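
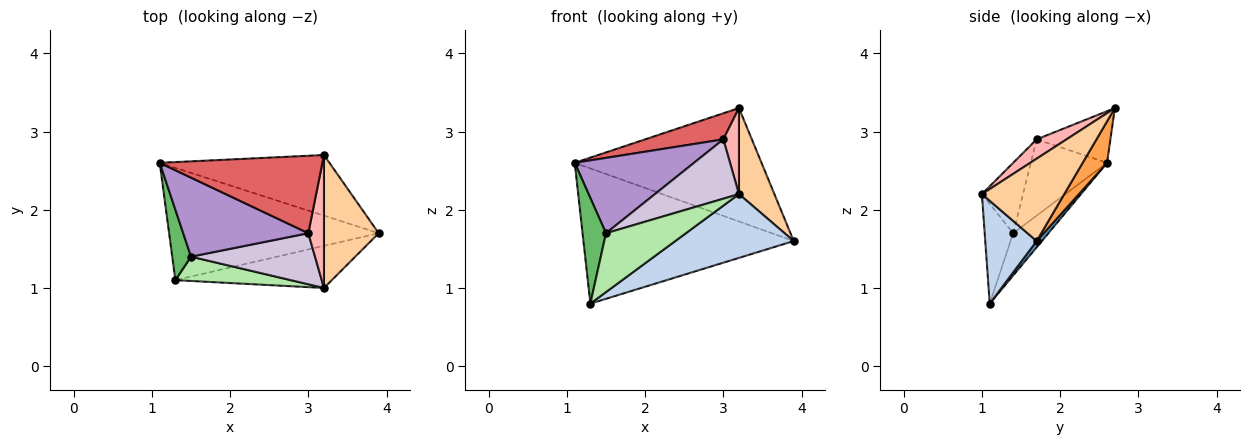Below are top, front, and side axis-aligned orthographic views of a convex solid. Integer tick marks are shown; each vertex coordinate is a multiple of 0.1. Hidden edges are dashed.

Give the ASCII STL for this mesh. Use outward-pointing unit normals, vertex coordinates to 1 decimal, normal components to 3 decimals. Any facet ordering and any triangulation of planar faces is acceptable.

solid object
 facet normal 0.019 0.769 -0.639
  outer loop
   vertex 1.3 1.1 0.8
   vertex 1.1 2.6 2.6
   vertex 3.9 1.7 1.6
  endloop
 endfacet
 facet normal 0.340 -0.785 -0.518
  outer loop
   vertex 3.2 1.0 2.2
   vertex 1.3 1.1 0.8
   vertex 3.9 1.7 1.6
  endloop
 endfacet
 facet normal 0.114 0.876 -0.468
  outer loop
   vertex 3.2 2.7 3.3
   vertex 3.9 1.7 1.6
   vertex 1.1 2.6 2.6
  endloop
 endfacet
 facet normal 0.784 -0.337 0.521
  outer loop
   vertex 3.2 2.7 3.3
   vertex 3.2 1.0 2.2
   vertex 3.9 1.7 1.6
  endloop
 endfacet
 facet normal -0.780 -0.520 0.347
  outer loop
   vertex 1.5 1.4 1.7
   vertex 1.1 2.6 2.6
   vertex 1.3 1.1 0.8
  endloop
 endfacet
 facet normal -0.313 -0.878 0.362
  outer loop
   vertex 1.5 1.4 1.7
   vertex 1.3 1.1 0.8
   vertex 3.2 1.0 2.2
  endloop
 endfacet
 facet normal -0.288 -0.305 0.908
  outer loop
   vertex 3.0 1.7 2.9
   vertex 3.2 2.7 3.3
   vertex 1.1 2.6 2.6
  endloop
 endfacet
 facet normal 0.720 -0.377 0.583
  outer loop
   vertex 3.0 1.7 2.9
   vertex 3.2 1.0 2.2
   vertex 3.2 2.7 3.3
  endloop
 endfacet
 facet normal -0.404 -0.631 0.662
  outer loop
   vertex 3.0 1.7 2.9
   vertex 1.1 2.6 2.6
   vertex 1.5 1.4 1.7
  endloop
 endfacet
 facet normal -0.347 -0.711 0.612
  outer loop
   vertex 3.0 1.7 2.9
   vertex 1.5 1.4 1.7
   vertex 3.2 1.0 2.2
  endloop
 endfacet
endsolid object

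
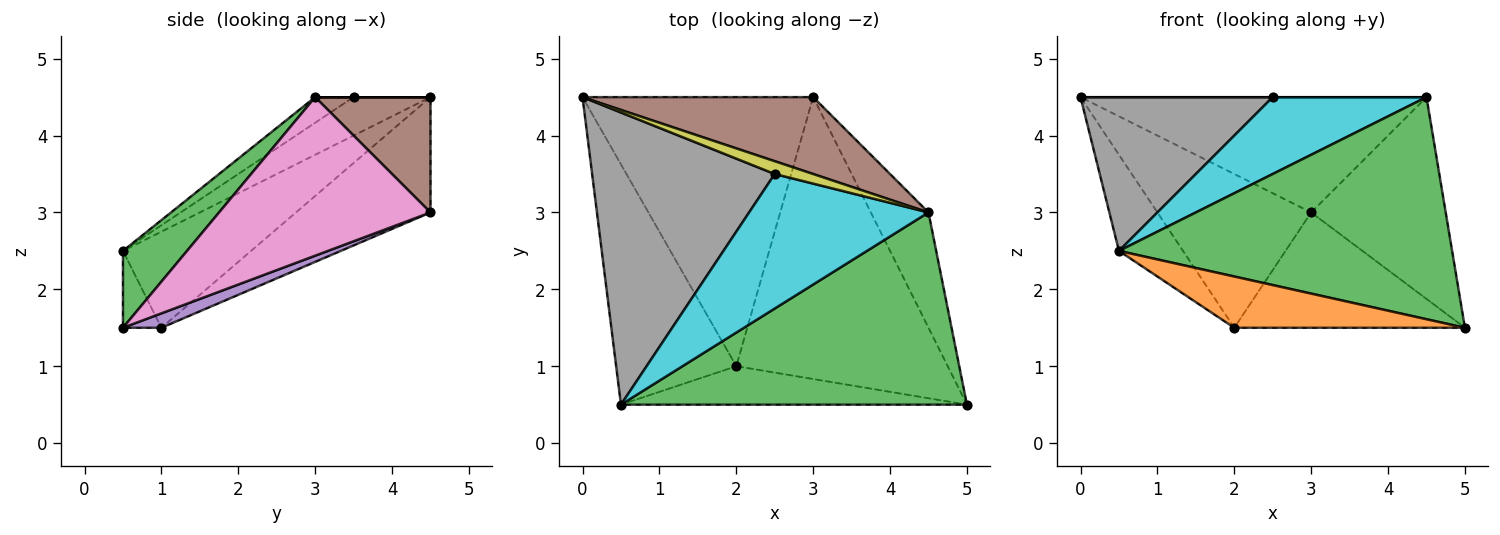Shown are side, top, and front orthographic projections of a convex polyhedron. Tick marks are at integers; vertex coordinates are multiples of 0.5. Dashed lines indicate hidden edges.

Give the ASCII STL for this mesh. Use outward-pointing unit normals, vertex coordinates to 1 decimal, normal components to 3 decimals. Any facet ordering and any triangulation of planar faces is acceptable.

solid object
 facet normal -0.596 0.298 -0.745
  outer loop
   vertex 2.0 1.0 1.5
   vertex 0.5 0.5 2.5
   vertex 0.0 4.5 4.5
  endloop
 endfacet
 facet normal -0.132 -0.793 -0.595
  outer loop
   vertex 2.0 1.0 1.5
   vertex 5.0 0.5 1.5
   vertex 0.5 0.5 2.5
  endloop
 endfacet
 facet normal 0.144 -0.748 0.648
  outer loop
   vertex 4.5 3.0 4.5
   vertex 0.5 0.5 2.5
   vertex 5.0 0.5 1.5
  endloop
 endfacet
 facet normal -0.398 0.455 -0.796
  outer loop
   vertex 3.0 4.5 3.0
   vertex 2.0 1.0 1.5
   vertex 0.0 4.5 4.5
  endloop
 endfacet
 facet normal 0.063 0.378 -0.924
  outer loop
   vertex 3.0 4.5 3.0
   vertex 5.0 0.5 1.5
   vertex 2.0 1.0 1.5
  endloop
 endfacet
 facet normal 0.267 0.802 0.535
  outer loop
   vertex 3.0 4.5 3.0
   vertex 0.0 4.5 4.5
   vertex 4.5 3.0 4.5
  endloop
 endfacet
 facet normal 0.807 0.513 -0.293
  outer loop
   vertex 3.0 4.5 3.0
   vertex 4.5 3.0 4.5
   vertex 5.0 0.5 1.5
  endloop
 endfacet
 facet normal -0.183 -0.458 0.870
  outer loop
   vertex 2.5 3.5 4.5
   vertex 0.0 4.5 4.5
   vertex 0.5 0.5 2.5
  endloop
 endfacet
 facet normal 0.000 0.000 1.000
  outer loop
   vertex 2.5 3.5 4.5
   vertex 4.5 3.0 4.5
   vertex 0.0 4.5 4.5
  endloop
 endfacet
 facet normal -0.123 -0.492 0.862
  outer loop
   vertex 2.5 3.5 4.5
   vertex 0.5 0.5 2.5
   vertex 4.5 3.0 4.5
  endloop
 endfacet
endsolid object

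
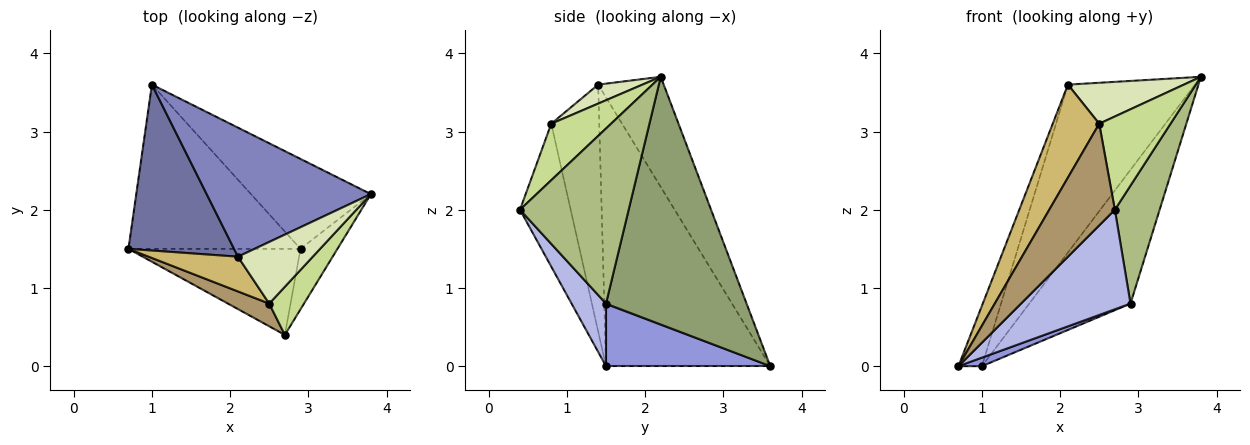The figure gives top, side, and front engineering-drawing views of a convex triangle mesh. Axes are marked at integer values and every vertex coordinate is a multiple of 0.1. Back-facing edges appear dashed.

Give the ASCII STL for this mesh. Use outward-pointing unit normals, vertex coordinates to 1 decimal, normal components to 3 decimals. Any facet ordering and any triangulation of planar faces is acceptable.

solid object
 facet normal -0.923 0.132 0.362
  outer loop
   vertex 2.1 1.4 3.6
   vertex 1.0 3.6 0.0
   vertex 0.7 1.5 0.0
  endloop
 endfacet
 facet normal -0.379 0.734 0.564
  outer loop
   vertex 2.1 1.4 3.6
   vertex 3.8 2.2 3.7
   vertex 1.0 3.6 0.0
  endloop
 endfacet
 facet normal 0.341 -0.049 -0.939
  outer loop
   vertex 2.9 1.5 0.8
   vertex 0.7 1.5 0.0
   vertex 1.0 3.6 0.0
  endloop
 endfacet
 facet normal 0.231 -0.736 -0.636
  outer loop
   vertex 2.9 1.5 0.8
   vertex 2.7 0.4 2.0
   vertex 0.7 1.5 0.0
  endloop
 endfacet
 facet normal 0.755 0.544 -0.366
  outer loop
   vertex 2.9 1.5 0.8
   vertex 1.0 3.6 0.0
   vertex 3.8 2.2 3.7
  endloop
 endfacet
 facet normal 0.908 -0.374 -0.191
  outer loop
   vertex 2.9 1.5 0.8
   vertex 3.8 2.2 3.7
   vertex 2.7 0.4 2.0
  endloop
 endfacet
 facet normal 0.598 -0.713 0.368
  outer loop
   vertex 2.5 0.8 3.1
   vertex 2.7 0.4 2.0
   vertex 3.8 2.2 3.7
  endloop
 endfacet
 facet normal 0.207 -0.541 0.815
  outer loop
   vertex 2.5 0.8 3.1
   vertex 3.8 2.2 3.7
   vertex 2.1 1.4 3.6
  endloop
 endfacet
 facet normal -0.602 -0.779 0.174
  outer loop
   vertex 2.5 0.8 3.1
   vertex 0.7 1.5 0.0
   vertex 2.7 0.4 2.0
  endloop
 endfacet
 facet normal -0.695 -0.673 0.252
  outer loop
   vertex 2.5 0.8 3.1
   vertex 2.1 1.4 3.6
   vertex 0.7 1.5 0.0
  endloop
 endfacet
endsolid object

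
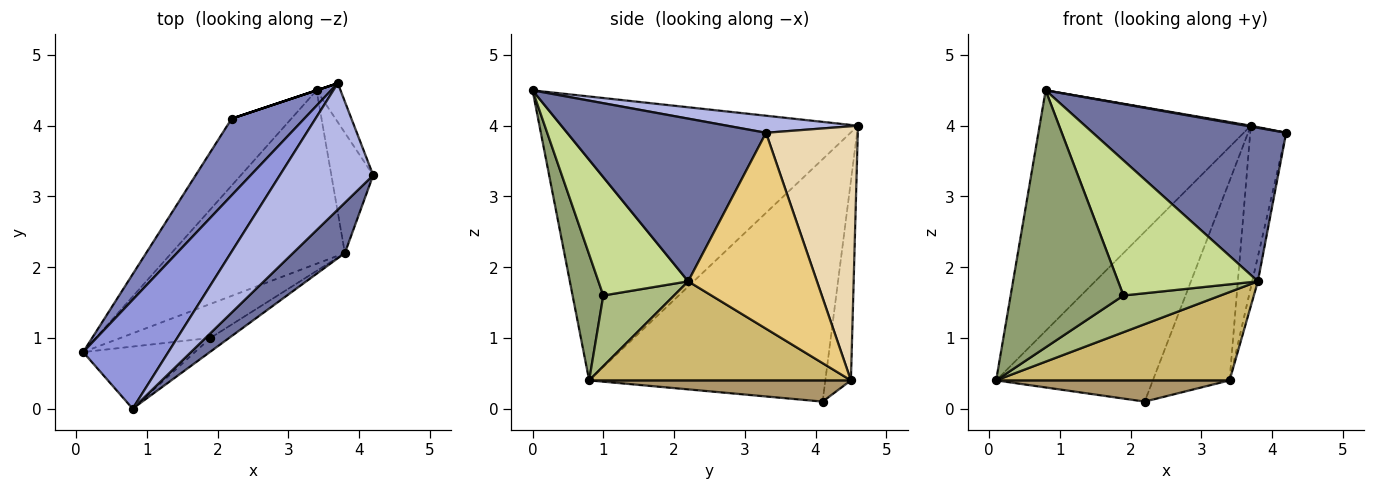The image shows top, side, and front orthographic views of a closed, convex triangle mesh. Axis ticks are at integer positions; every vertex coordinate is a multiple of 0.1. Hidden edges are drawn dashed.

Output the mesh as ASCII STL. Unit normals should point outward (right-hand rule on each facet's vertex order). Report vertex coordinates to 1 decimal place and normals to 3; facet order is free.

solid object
 facet normal 0.699 -0.680 0.223
  outer loop
   vertex 3.8 2.2 1.8
   vertex 4.2 3.3 3.9
   vertex 0.8 0.0 4.5
  endloop
 endfacet
 facet normal -0.808 0.536 0.242
  outer loop
   vertex 3.7 4.6 4.0
   vertex 2.2 4.1 0.1
   vertex 0.1 0.8 0.4
  endloop
 endfacet
 facet normal -0.809 0.536 0.243
  outer loop
   vertex 3.7 4.6 4.0
   vertex 0.1 0.8 0.4
   vertex 0.8 0.0 4.5
  endloop
 endfacet
 facet normal 0.180 -0.006 0.984
  outer loop
   vertex 3.7 4.6 4.0
   vertex 0.8 0.0 4.5
   vertex 4.2 3.3 3.9
  endloop
 endfacet
 facet normal 0.256 -0.940 -0.227
  outer loop
   vertex 1.9 1.0 1.6
   vertex 0.8 0.0 4.5
   vertex 0.1 0.8 0.4
  endloop
 endfacet
 facet normal 0.472 -0.647 -0.600
  outer loop
   vertex 1.9 1.0 1.6
   vertex 0.1 0.8 0.4
   vertex 3.8 2.2 1.8
  endloop
 endfacet
 facet normal 0.538 -0.838 -0.085
  outer loop
   vertex 1.9 1.0 1.6
   vertex 3.8 2.2 1.8
   vertex 0.8 0.0 4.5
  endloop
 endfacet
 facet normal -0.316 0.949 0.000
  outer loop
   vertex 3.4 4.5 0.4
   vertex 2.2 4.1 0.1
   vertex 3.7 4.6 4.0
  endloop
 endfacet
 facet normal 0.321 -0.286 -0.903
  outer loop
   vertex 3.4 4.5 0.4
   vertex 0.1 0.8 0.4
   vertex 2.2 4.1 0.1
  endloop
 endfacet
 facet normal 0.454 -0.405 -0.794
  outer loop
   vertex 3.4 4.5 0.4
   vertex 3.8 2.2 1.8
   vertex 0.1 0.8 0.4
  endloop
 endfacet
 facet normal 0.977 0.043 -0.209
  outer loop
   vertex 3.4 4.5 0.4
   vertex 4.2 3.3 3.9
   vertex 3.8 2.2 1.8
  endloop
 endfacet
 facet normal 0.928 0.363 -0.087
  outer loop
   vertex 3.4 4.5 0.4
   vertex 3.7 4.6 4.0
   vertex 4.2 3.3 3.9
  endloop
 endfacet
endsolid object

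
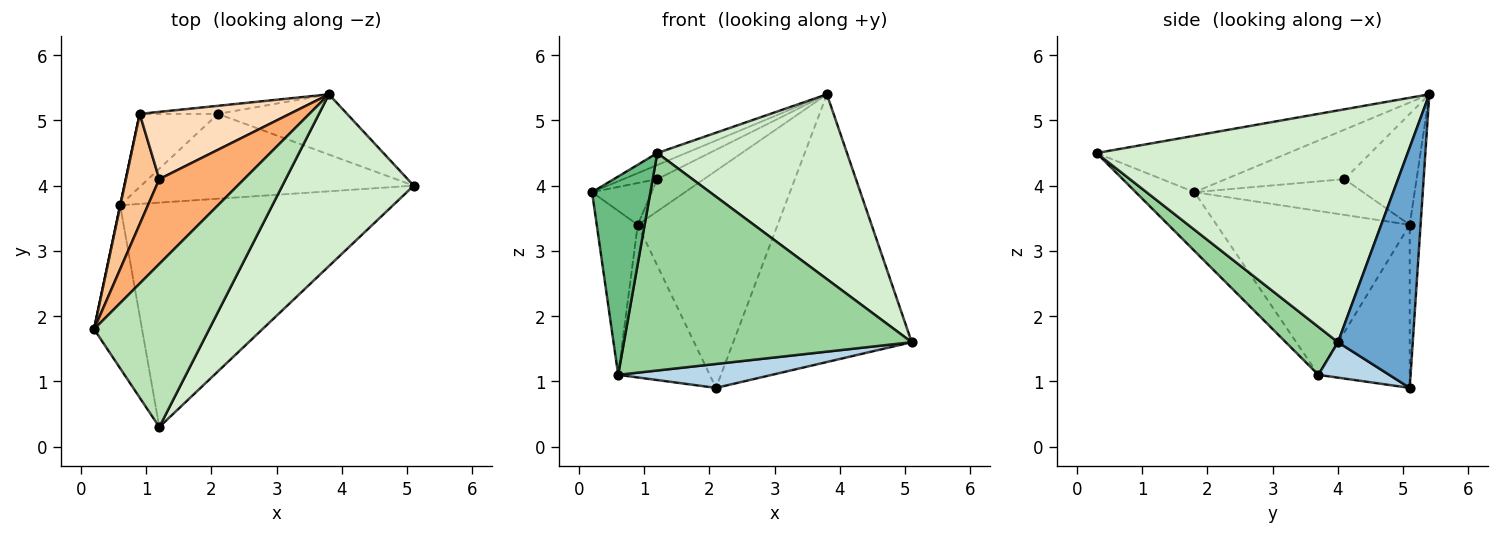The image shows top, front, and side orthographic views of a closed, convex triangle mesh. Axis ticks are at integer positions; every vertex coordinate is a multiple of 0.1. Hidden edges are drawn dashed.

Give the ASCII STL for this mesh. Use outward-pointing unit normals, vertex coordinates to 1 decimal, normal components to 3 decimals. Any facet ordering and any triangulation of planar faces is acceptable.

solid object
 facet normal 0.379 0.903 -0.203
  outer loop
   vertex 3.8 5.4 5.4
   vertex 5.1 4.0 1.6
   vertex 2.1 5.1 0.9
  endloop
 endfacet
 facet normal -0.077 0.996 -0.037
  outer loop
   vertex 0.9 5.1 3.4
   vertex 3.8 5.4 5.4
   vertex 2.1 5.1 0.9
  endloop
 endfacet
 facet normal 0.124 -0.269 -0.955
  outer loop
   vertex 0.6 3.7 1.1
   vertex 2.1 5.1 0.9
   vertex 5.1 4.0 1.6
  endloop
 endfacet
 facet normal -0.978 0.208 0.001
  outer loop
   vertex 0.6 3.7 1.1
   vertex 0.2 1.8 3.9
   vertex 0.9 5.1 3.4
  endloop
 endfacet
 facet normal -0.669 0.671 -0.321
  outer loop
   vertex 0.6 3.7 1.1
   vertex 0.9 5.1 3.4
   vertex 2.1 5.1 0.9
  endloop
 endfacet
 facet normal -0.499 0.142 0.855
  outer loop
   vertex 1.2 4.1 4.1
   vertex 0.2 1.8 3.9
   vertex 3.8 5.4 5.4
  endloop
 endfacet
 facet normal -0.708 0.250 0.661
  outer loop
   vertex 1.2 4.1 4.1
   vertex 0.9 5.1 3.4
   vertex 0.2 1.8 3.9
  endloop
 endfacet
 facet normal -0.555 0.359 0.751
  outer loop
   vertex 1.2 4.1 4.1
   vertex 3.8 5.4 5.4
   vertex 0.9 5.1 3.4
  endloop
 endfacet
 facet normal -0.614 -0.610 -0.501
  outer loop
   vertex 1.2 0.3 4.5
   vertex 0.2 1.8 3.9
   vertex 0.6 3.7 1.1
  endloop
 endfacet
 facet normal 0.125 -0.690 -0.713
  outer loop
   vertex 1.2 0.3 4.5
   vertex 0.6 3.7 1.1
   vertex 5.1 4.0 1.6
  endloop
 endfacet
 facet normal -0.439 0.066 0.896
  outer loop
   vertex 1.2 0.3 4.5
   vertex 3.8 5.4 5.4
   vertex 0.2 1.8 3.9
  endloop
 endfacet
 facet normal 0.769 -0.469 0.436
  outer loop
   vertex 1.2 0.3 4.5
   vertex 5.1 4.0 1.6
   vertex 3.8 5.4 5.4
  endloop
 endfacet
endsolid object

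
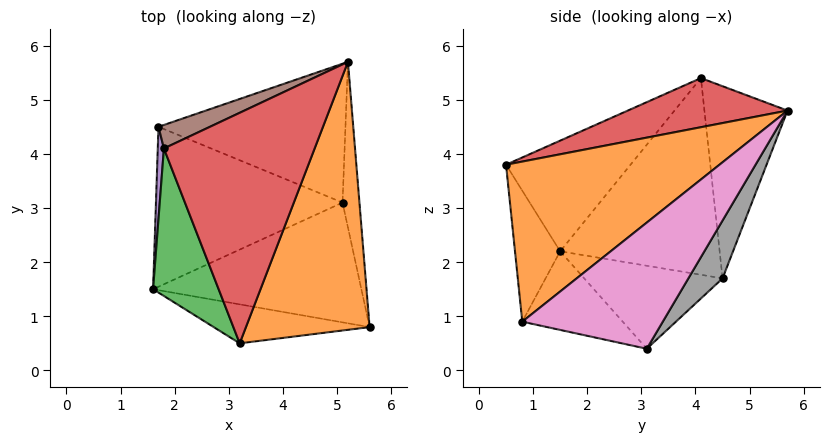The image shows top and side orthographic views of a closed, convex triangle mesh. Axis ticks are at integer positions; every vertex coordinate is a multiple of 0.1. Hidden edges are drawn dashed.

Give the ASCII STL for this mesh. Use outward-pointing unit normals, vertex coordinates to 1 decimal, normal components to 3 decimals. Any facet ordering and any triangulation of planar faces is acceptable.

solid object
 facet normal -0.261 -0.914 -0.310
  outer loop
   vertex 3.2 0.5 3.8
   vertex 1.6 1.5 2.2
   vertex 5.6 0.8 0.9
  endloop
 endfacet
 facet normal 0.729 -0.389 0.563
  outer loop
   vertex 3.2 0.5 3.8
   vertex 5.6 0.8 0.9
   vertex 5.2 5.7 4.8
  endloop
 endfacet
 facet normal -0.750 -0.489 0.444
  outer loop
   vertex 1.8 4.1 5.4
   vertex 1.6 1.5 2.2
   vertex 3.2 0.5 3.8
  endloop
 endfacet
 facet normal 0.297 -0.289 0.910
  outer loop
   vertex 1.8 4.1 5.4
   vertex 3.2 0.5 3.8
   vertex 5.2 5.7 4.8
  endloop
 endfacet
 facet normal -0.999 0.038 0.031
  outer loop
   vertex 1.7 4.5 1.7
   vertex 1.6 1.5 2.2
   vertex 1.8 4.1 5.4
  endloop
 endfacet
 facet normal -0.407 0.907 0.109
  outer loop
   vertex 1.7 4.5 1.7
   vertex 1.8 4.1 5.4
   vertex 5.2 5.7 4.8
  endloop
 endfacet
 facet normal 0.974 0.183 -0.131
  outer loop
   vertex 5.1 3.1 0.4
   vertex 5.2 5.7 4.8
   vertex 5.6 0.8 0.9
  endloop
 endfacet
 facet normal 0.156 0.849 -0.505
  outer loop
   vertex 5.1 3.1 0.4
   vertex 1.7 4.5 1.7
   vertex 5.2 5.7 4.8
  endloop
 endfacet
 facet normal -0.340 -0.270 -0.901
  outer loop
   vertex 5.1 3.1 0.4
   vertex 5.6 0.8 0.9
   vertex 1.6 1.5 2.2
  endloop
 endfacet
 facet normal -0.403 -0.137 -0.905
  outer loop
   vertex 5.1 3.1 0.4
   vertex 1.6 1.5 2.2
   vertex 1.7 4.5 1.7
  endloop
 endfacet
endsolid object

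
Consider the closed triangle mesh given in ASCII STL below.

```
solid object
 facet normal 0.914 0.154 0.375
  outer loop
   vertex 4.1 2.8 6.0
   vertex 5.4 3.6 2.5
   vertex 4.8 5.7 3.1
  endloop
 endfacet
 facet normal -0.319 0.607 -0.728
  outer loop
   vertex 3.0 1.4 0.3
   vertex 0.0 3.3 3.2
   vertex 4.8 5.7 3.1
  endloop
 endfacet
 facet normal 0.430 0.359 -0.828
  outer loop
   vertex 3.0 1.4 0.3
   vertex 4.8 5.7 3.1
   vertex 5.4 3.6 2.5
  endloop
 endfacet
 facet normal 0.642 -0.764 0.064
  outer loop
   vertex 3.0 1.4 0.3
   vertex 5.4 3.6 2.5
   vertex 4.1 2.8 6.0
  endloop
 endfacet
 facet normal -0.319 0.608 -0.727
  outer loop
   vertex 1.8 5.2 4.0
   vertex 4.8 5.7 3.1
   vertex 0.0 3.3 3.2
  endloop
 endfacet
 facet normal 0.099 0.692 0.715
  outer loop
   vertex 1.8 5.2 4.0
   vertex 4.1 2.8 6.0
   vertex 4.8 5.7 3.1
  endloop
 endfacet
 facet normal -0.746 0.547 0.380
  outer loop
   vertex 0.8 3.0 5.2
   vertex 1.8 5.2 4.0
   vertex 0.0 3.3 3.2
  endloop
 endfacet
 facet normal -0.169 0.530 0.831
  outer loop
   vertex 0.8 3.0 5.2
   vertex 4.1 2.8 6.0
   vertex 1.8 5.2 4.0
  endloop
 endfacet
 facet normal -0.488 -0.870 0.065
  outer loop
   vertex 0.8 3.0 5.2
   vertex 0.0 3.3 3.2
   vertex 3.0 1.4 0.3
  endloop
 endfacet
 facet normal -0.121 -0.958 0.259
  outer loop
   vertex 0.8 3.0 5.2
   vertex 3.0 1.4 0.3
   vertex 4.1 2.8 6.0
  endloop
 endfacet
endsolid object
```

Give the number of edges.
15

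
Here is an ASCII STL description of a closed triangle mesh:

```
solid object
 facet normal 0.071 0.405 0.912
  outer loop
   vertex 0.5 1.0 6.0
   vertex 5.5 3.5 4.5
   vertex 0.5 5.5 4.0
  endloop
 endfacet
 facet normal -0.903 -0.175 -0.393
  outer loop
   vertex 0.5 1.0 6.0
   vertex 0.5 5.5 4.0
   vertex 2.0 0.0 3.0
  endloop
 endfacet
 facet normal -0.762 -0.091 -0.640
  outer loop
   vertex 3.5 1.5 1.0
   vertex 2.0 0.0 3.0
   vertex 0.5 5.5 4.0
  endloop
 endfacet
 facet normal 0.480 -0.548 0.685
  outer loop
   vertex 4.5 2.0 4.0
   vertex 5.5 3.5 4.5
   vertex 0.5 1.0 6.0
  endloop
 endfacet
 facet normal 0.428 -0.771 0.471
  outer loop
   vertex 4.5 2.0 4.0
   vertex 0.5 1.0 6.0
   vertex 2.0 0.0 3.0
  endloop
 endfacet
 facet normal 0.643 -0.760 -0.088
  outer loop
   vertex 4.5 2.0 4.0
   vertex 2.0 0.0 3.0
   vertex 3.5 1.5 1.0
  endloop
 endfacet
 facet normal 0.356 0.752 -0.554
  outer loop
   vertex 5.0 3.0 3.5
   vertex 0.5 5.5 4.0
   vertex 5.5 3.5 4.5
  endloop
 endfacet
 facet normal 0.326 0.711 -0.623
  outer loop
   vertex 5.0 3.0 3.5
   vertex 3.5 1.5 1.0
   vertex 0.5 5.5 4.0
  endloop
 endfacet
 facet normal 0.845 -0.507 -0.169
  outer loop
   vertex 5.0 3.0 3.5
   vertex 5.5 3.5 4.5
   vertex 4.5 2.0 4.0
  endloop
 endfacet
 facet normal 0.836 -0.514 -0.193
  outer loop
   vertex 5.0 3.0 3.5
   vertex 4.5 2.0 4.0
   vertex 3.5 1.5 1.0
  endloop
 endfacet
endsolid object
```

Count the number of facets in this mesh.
10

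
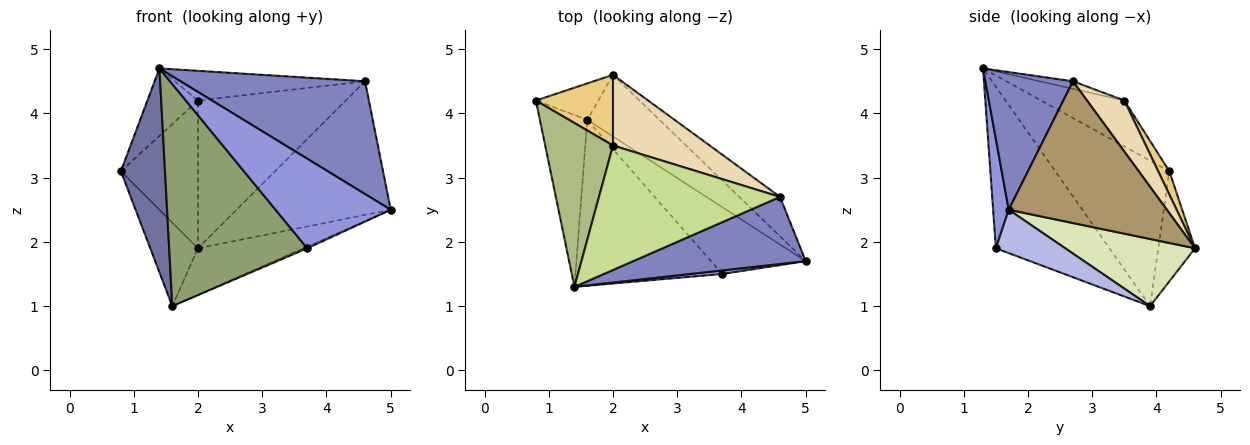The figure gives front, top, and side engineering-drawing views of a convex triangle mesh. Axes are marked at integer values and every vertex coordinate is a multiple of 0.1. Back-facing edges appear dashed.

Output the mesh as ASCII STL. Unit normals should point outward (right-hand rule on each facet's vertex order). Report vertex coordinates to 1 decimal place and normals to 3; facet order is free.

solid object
 facet normal -0.892 -0.345 -0.291
  outer loop
   vertex 1.6 3.9 1.0
   vertex 1.4 1.3 4.7
   vertex 0.8 4.2 3.1
  endloop
 endfacet
 facet normal 0.378 -0.796 0.473
  outer loop
   vertex 4.6 2.7 4.5
   vertex 1.4 1.3 4.7
   vertex 5.0 1.7 2.5
  endloop
 endfacet
 facet normal 0.134 -0.990 0.039
  outer loop
   vertex 3.7 1.5 1.9
   vertex 5.0 1.7 2.5
   vertex 1.4 1.3 4.7
  endloop
 endfacet
 facet normal 0.416 0.023 -0.909
  outer loop
   vertex 3.7 1.5 1.9
   vertex 1.6 3.9 1.0
   vertex 5.0 1.7 2.5
  endloop
 endfacet
 facet normal -0.550 -0.669 -0.500
  outer loop
   vertex 3.7 1.5 1.9
   vertex 1.4 1.3 4.7
   vertex 1.6 3.9 1.0
  endloop
 endfacet
 facet normal -0.530 0.323 0.784
  outer loop
   vertex 2.0 3.5 4.2
   vertex 0.8 4.2 3.1
   vertex 1.4 1.3 4.7
  endloop
 endfacet
 facet normal -0.041 0.232 0.972
  outer loop
   vertex 2.0 3.5 4.2
   vertex 1.4 1.3 4.7
   vertex 4.6 2.7 4.5
  endloop
 endfacet
 facet normal 0.596 0.484 -0.641
  outer loop
   vertex 2.0 4.6 1.9
   vertex 5.0 1.7 2.5
   vertex 1.6 3.9 1.0
  endloop
 endfacet
 facet normal 0.701 0.684 -0.202
  outer loop
   vertex 2.0 4.6 1.9
   vertex 4.6 2.7 4.5
   vertex 5.0 1.7 2.5
  endloop
 endfacet
 facet normal -0.576 0.749 -0.327
  outer loop
   vertex 2.0 4.6 1.9
   vertex 1.6 3.9 1.0
   vertex 0.8 4.2 3.1
  endloop
 endfacet
 facet normal 0.130 0.895 0.428
  outer loop
   vertex 2.0 4.6 1.9
   vertex 0.8 4.2 3.1
   vertex 2.0 3.5 4.2
  endloop
 endfacet
 facet normal 0.222 0.880 0.421
  outer loop
   vertex 2.0 4.6 1.9
   vertex 2.0 3.5 4.2
   vertex 4.6 2.7 4.5
  endloop
 endfacet
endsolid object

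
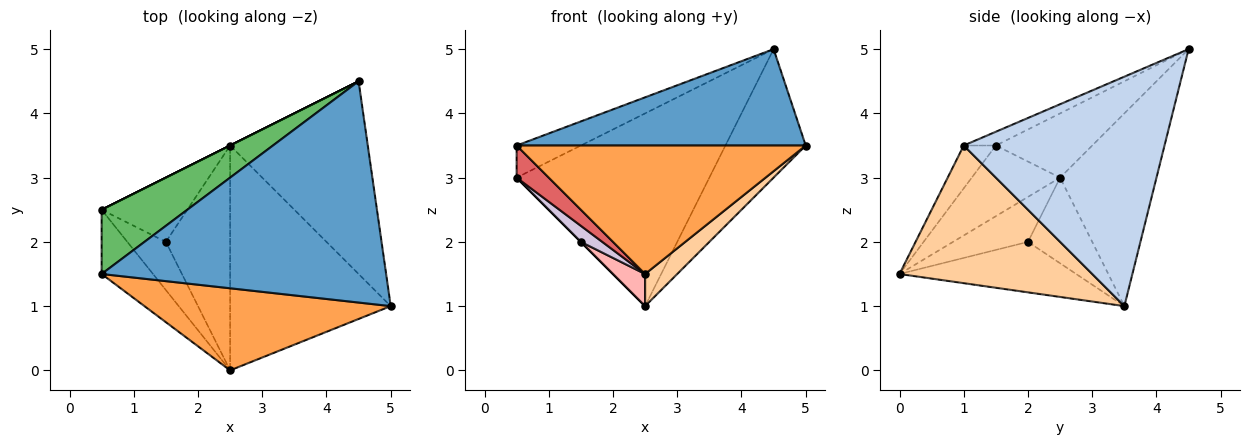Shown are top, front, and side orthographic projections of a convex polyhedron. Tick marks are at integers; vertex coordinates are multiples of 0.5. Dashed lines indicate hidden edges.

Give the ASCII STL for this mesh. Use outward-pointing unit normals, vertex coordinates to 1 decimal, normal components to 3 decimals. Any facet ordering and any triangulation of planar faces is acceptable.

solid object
 facet normal -0.044 -0.399 0.916
  outer loop
   vertex 4.5 4.5 5.0
   vertex 0.5 1.5 3.5
   vertex 5.0 1.0 3.5
  endloop
 endfacet
 facet normal 0.811 0.324 -0.487
  outer loop
   vertex 2.5 3.5 1.0
   vertex 4.5 4.5 5.0
   vertex 5.0 1.0 3.5
  endloop
 endfacet
 facet normal -0.093 -0.839 0.536
  outer loop
   vertex 2.5 0.0 1.5
   vertex 5.0 1.0 3.5
   vertex 0.5 1.5 3.5
  endloop
 endfacet
 facet normal 0.647 -0.108 -0.755
  outer loop
   vertex 2.5 0.0 1.5
   vertex 2.5 3.5 1.0
   vertex 5.0 1.0 3.5
  endloop
 endfacet
 facet normal -0.557 0.371 0.743
  outer loop
   vertex 0.5 2.5 3.0
   vertex 0.5 1.5 3.5
   vertex 4.5 4.5 5.0
  endloop
 endfacet
 facet normal -0.447 0.894 0.000
  outer loop
   vertex 0.5 2.5 3.0
   vertex 4.5 4.5 5.0
   vertex 2.5 3.5 1.0
  endloop
 endfacet
 facet normal -0.776 -0.282 -0.564
  outer loop
   vertex 0.5 2.5 3.0
   vertex 2.5 0.0 1.5
   vertex 0.5 1.5 3.5
  endloop
 endfacet
 facet normal -0.614 -0.112 -0.781
  outer loop
   vertex 1.5 2.0 2.0
   vertex 2.5 3.5 1.0
   vertex 2.5 0.0 1.5
  endloop
 endfacet
 facet normal -0.707 0.000 -0.707
  outer loop
   vertex 1.5 2.0 2.0
   vertex 0.5 2.5 3.0
   vertex 2.5 3.5 1.0
  endloop
 endfacet
 facet normal -0.742 -0.212 -0.636
  outer loop
   vertex 1.5 2.0 2.0
   vertex 2.5 0.0 1.5
   vertex 0.5 2.5 3.0
  endloop
 endfacet
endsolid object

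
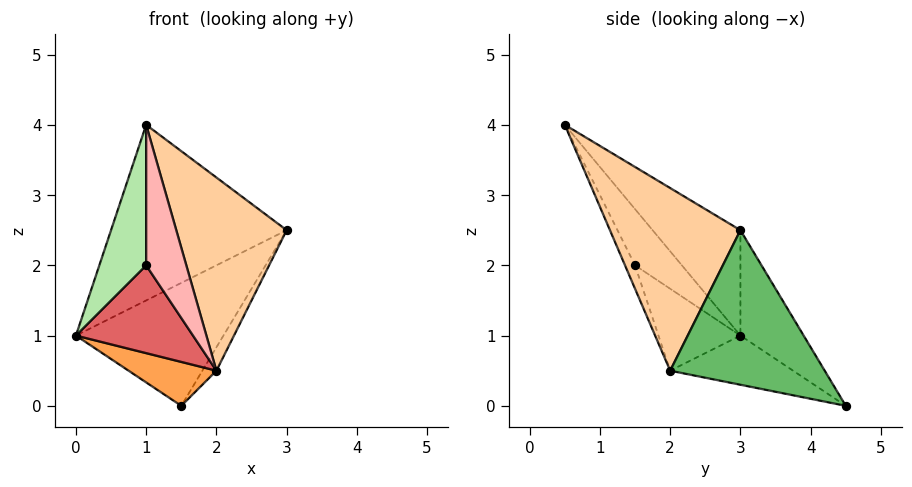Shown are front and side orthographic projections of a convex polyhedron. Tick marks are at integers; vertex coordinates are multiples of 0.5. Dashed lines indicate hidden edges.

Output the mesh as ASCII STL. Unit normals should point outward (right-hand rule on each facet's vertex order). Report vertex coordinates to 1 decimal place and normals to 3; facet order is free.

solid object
 facet normal -0.333 0.667 0.667
  outer loop
   vertex 1.0 0.5 4.0
   vertex 3.0 3.0 2.5
   vertex 0.0 3.0 1.0
  endloop
 endfacet
 facet normal -0.309 0.722 0.619
  outer loop
   vertex 1.5 4.5 0.0
   vertex 0.0 3.0 1.0
   vertex 3.0 3.0 2.5
  endloop
 endfacet
 facet normal -0.351 -0.251 -0.902
  outer loop
   vertex 2.0 2.0 0.5
   vertex 0.0 3.0 1.0
   vertex 1.5 4.5 0.0
  endloop
 endfacet
 facet normal 0.762 -0.645 -0.059
  outer loop
   vertex 2.0 2.0 0.5
   vertex 3.0 3.0 2.5
   vertex 1.0 0.5 4.0
  endloop
 endfacet
 facet normal 0.875 0.080 -0.477
  outer loop
   vertex 2.0 2.0 0.5
   vertex 1.5 4.5 0.0
   vertex 3.0 3.0 2.5
  endloop
 endfacet
 facet normal -0.667 -0.667 -0.333
  outer loop
   vertex 1.0 1.5 2.0
   vertex 1.0 0.5 4.0
   vertex 0.0 3.0 1.0
  endloop
 endfacet
 facet normal -0.480 -0.685 -0.548
  outer loop
   vertex 1.0 1.5 2.0
   vertex 0.0 3.0 1.0
   vertex 2.0 2.0 0.5
  endloop
 endfacet
 facet normal -0.218 -0.873 -0.436
  outer loop
   vertex 1.0 1.5 2.0
   vertex 2.0 2.0 0.5
   vertex 1.0 0.5 4.0
  endloop
 endfacet
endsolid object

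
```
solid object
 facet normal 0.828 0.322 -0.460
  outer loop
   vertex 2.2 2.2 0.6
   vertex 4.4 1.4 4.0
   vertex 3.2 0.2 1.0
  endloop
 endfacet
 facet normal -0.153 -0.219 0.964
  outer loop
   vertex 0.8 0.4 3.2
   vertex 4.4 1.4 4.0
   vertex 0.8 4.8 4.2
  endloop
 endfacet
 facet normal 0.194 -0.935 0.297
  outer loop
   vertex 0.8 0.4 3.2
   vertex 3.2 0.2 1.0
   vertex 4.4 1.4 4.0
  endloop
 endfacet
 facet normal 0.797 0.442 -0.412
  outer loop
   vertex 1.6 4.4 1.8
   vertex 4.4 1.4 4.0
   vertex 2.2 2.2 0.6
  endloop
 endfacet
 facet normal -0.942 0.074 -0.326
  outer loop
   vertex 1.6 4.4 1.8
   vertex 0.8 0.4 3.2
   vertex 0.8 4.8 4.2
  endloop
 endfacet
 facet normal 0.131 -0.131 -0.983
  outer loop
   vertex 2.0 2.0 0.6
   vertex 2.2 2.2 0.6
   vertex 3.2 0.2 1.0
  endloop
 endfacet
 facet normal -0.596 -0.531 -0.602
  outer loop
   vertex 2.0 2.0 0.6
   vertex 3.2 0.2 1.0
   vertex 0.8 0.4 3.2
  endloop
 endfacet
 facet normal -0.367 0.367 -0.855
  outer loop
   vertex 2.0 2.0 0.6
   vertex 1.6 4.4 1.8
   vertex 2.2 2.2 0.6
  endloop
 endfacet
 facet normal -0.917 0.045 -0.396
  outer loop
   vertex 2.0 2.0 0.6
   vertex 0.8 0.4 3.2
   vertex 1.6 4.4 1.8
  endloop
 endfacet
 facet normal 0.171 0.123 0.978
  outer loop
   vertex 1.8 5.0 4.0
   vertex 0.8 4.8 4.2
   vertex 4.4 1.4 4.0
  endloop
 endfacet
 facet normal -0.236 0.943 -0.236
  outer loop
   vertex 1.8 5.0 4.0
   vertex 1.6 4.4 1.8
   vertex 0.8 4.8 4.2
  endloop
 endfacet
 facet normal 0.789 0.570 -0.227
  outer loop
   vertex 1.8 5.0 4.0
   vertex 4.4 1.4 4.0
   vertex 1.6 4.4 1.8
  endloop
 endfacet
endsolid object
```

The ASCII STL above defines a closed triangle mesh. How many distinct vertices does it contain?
8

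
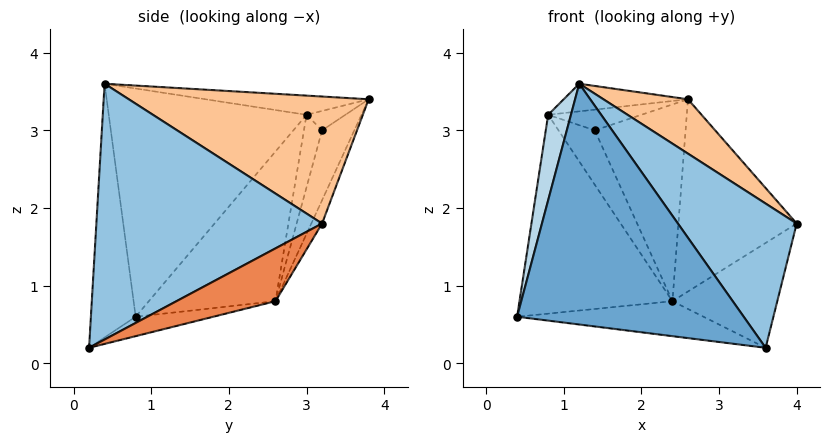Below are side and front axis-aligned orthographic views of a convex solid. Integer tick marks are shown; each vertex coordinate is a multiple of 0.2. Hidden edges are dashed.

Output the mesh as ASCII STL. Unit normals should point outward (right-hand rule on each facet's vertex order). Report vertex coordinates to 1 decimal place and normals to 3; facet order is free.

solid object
 facet normal -0.193 -0.978 -0.079
  outer loop
   vertex 1.2 0.4 3.6
   vertex 0.4 0.8 0.6
   vertex 3.6 0.2 0.2
  endloop
 endfacet
 facet normal 0.741 -0.390 0.546
  outer loop
   vertex 1.2 0.4 3.6
   vertex 3.6 0.2 0.2
   vertex 4.0 3.2 1.8
  endloop
 endfacet
 facet normal -0.964 -0.111 0.242
  outer loop
   vertex 0.8 3.0 3.2
   vertex 0.4 0.8 0.6
   vertex 1.2 0.4 3.6
  endloop
 endfacet
 facet normal -0.084 0.202 -0.976
  outer loop
   vertex 2.4 2.6 0.8
   vertex 3.6 0.2 0.2
   vertex 0.4 0.8 0.6
  endloop
 endfacet
 facet normal 0.375 0.397 -0.838
  outer loop
   vertex 2.4 2.6 0.8
   vertex 4.0 3.2 1.8
   vertex 3.6 0.2 0.2
  endloop
 endfacet
 facet normal -0.558 0.674 -0.484
  outer loop
   vertex 2.4 2.6 0.8
   vertex 0.4 0.8 0.6
   vertex 0.8 3.0 3.2
  endloop
 endfacet
 facet normal 0.684 -0.241 0.689
  outer loop
   vertex 2.6 3.8 3.4
   vertex 1.2 0.4 3.6
   vertex 4.0 3.2 1.8
  endloop
 endfacet
 facet normal -0.164 0.125 0.978
  outer loop
   vertex 2.6 3.8 3.4
   vertex 0.8 3.0 3.2
   vertex 1.2 0.4 3.6
  endloop
 endfacet
 facet normal -0.082 0.907 -0.412
  outer loop
   vertex 2.6 3.8 3.4
   vertex 4.0 3.2 1.8
   vertex 2.4 2.6 0.8
  endloop
 endfacet
 facet normal -0.408 0.816 -0.408
  outer loop
   vertex 1.4 3.2 3.0
   vertex 2.4 2.6 0.8
   vertex 0.8 3.0 3.2
  endloop
 endfacet
 facet normal -0.375 0.899 -0.225
  outer loop
   vertex 1.4 3.2 3.0
   vertex 0.8 3.0 3.2
   vertex 2.6 3.8 3.4
  endloop
 endfacet
 facet normal -0.310 0.872 -0.379
  outer loop
   vertex 1.4 3.2 3.0
   vertex 2.6 3.8 3.4
   vertex 2.4 2.6 0.8
  endloop
 endfacet
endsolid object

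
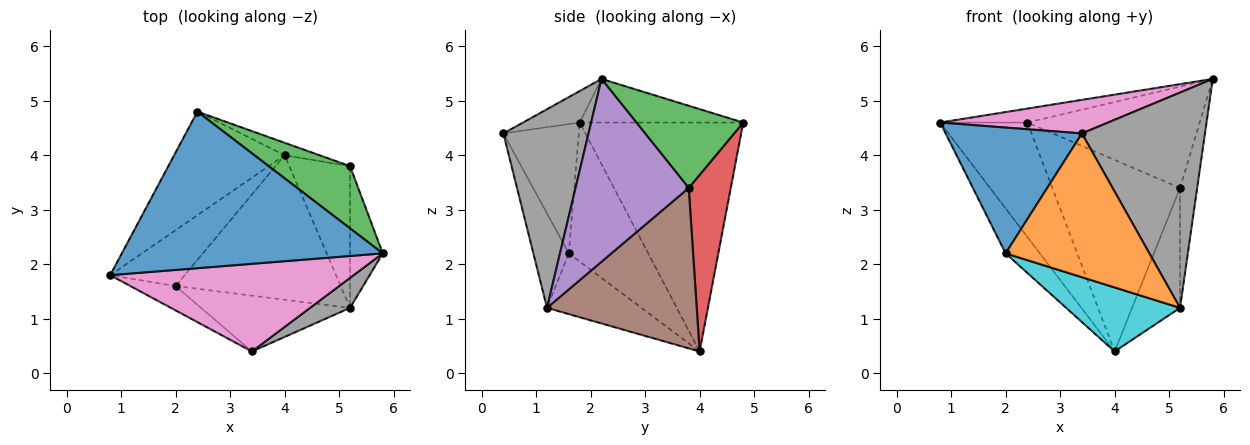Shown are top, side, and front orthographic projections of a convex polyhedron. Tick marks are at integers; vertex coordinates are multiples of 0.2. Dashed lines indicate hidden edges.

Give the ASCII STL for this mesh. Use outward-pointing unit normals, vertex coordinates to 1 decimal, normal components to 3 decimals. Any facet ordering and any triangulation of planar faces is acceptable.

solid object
 facet normal -0.164 0.088 0.983
  outer loop
   vertex 2.4 4.8 4.6
   vertex 0.8 1.8 4.6
   vertex 5.8 2.2 5.4
  endloop
 endfacet
 facet normal -0.812 0.433 -0.392
  outer loop
   vertex 4.0 4.0 0.4
   vertex 0.8 1.8 4.6
   vertex 2.4 4.8 4.6
  endloop
 endfacet
 facet normal 0.467 0.753 0.463
  outer loop
   vertex 5.2 3.8 3.4
   vertex 2.4 4.8 4.6
   vertex 5.8 2.2 5.4
  endloop
 endfacet
 facet normal 0.312 0.948 -0.062
  outer loop
   vertex 5.2 3.8 3.4
   vertex 4.0 4.0 0.4
   vertex 2.4 4.8 4.6
  endloop
 endfacet
 facet normal 0.974 0.147 -0.174
  outer loop
   vertex 5.2 3.8 3.4
   vertex 5.8 2.2 5.4
   vertex 5.2 1.2 1.2
  endloop
 endfacet
 facet normal 0.896 0.287 -0.339
  outer loop
   vertex 5.2 3.8 3.4
   vertex 5.2 1.2 1.2
   vertex 4.0 4.0 0.4
  endloop
 endfacet
 facet normal -0.120 -0.355 0.927
  outer loop
   vertex 3.4 0.4 4.4
   vertex 5.8 2.2 5.4
   vertex 0.8 1.8 4.6
  endloop
 endfacet
 facet normal 0.565 -0.817 0.114
  outer loop
   vertex 3.4 0.4 4.4
   vertex 5.2 1.2 1.2
   vertex 5.8 2.2 5.4
  endloop
 endfacet
 facet normal -0.824 0.355 -0.442
  outer loop
   vertex 2.0 1.6 2.2
   vertex 0.8 1.8 4.6
   vertex 4.0 4.0 0.4
  endloop
 endfacet
 facet normal -0.319 -0.384 -0.866
  outer loop
   vertex 2.0 1.6 2.2
   vertex 4.0 4.0 0.4
   vertex 5.2 1.2 1.2
  endloop
 endfacet
 facet normal -0.477 -0.863 -0.167
  outer loop
   vertex 2.0 1.6 2.2
   vertex 3.4 0.4 4.4
   vertex 0.8 1.8 4.6
  endloop
 endfacet
 facet normal -0.224 -0.908 -0.353
  outer loop
   vertex 2.0 1.6 2.2
   vertex 5.2 1.2 1.2
   vertex 3.4 0.4 4.4
  endloop
 endfacet
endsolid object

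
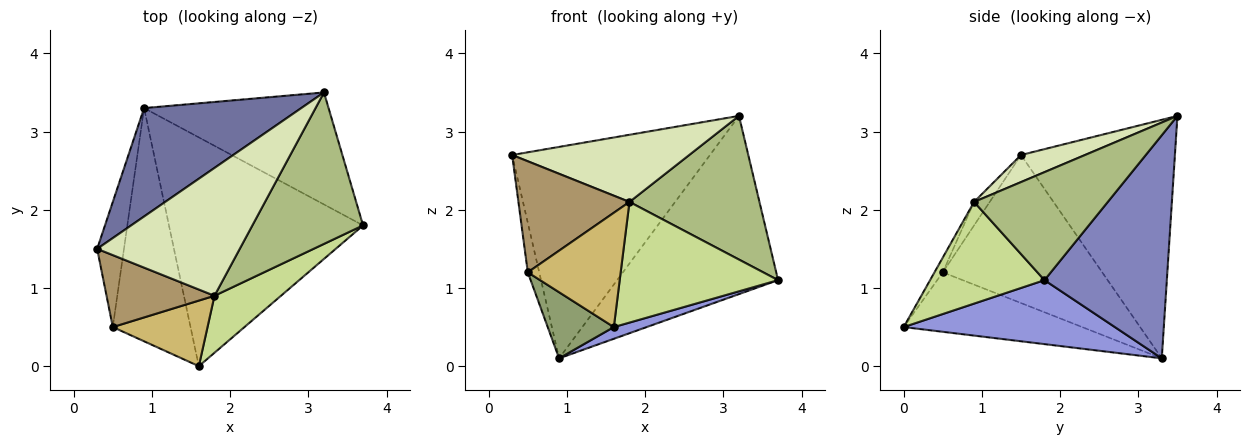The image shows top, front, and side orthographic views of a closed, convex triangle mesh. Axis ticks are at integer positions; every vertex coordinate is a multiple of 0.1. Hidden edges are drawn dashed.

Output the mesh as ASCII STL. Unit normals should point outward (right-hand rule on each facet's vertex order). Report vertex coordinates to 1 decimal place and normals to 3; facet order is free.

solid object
 facet normal -0.569 0.732 0.375
  outer loop
   vertex 3.2 3.5 3.2
   vertex 0.9 3.3 0.1
   vertex 0.3 1.5 2.7
  endloop
 endfacet
 facet normal 0.541 0.712 -0.447
  outer loop
   vertex 3.2 3.5 3.2
   vertex 3.7 1.8 1.1
   vertex 0.9 3.3 0.1
  endloop
 endfacet
 facet normal 0.313 -0.049 -0.949
  outer loop
   vertex 1.6 0.0 0.5
   vertex 0.9 3.3 0.1
   vertex 3.7 1.8 1.1
  endloop
 endfacet
 facet normal -0.982 0.070 -0.178
  outer loop
   vertex 0.5 0.5 1.2
   vertex 0.3 1.5 2.7
   vertex 0.9 3.3 0.1
  endloop
 endfacet
 facet normal -0.593 -0.220 -0.775
  outer loop
   vertex 0.5 0.5 1.2
   vertex 0.9 3.3 0.1
   vertex 1.6 0.0 0.5
  endloop
 endfacet
 facet normal 0.578 -0.562 0.592
  outer loop
   vertex 1.8 0.9 2.1
   vertex 3.7 1.8 1.1
   vertex 3.2 3.5 3.2
  endloop
 endfacet
 facet normal 0.547 -0.757 0.358
  outer loop
   vertex 1.8 0.9 2.1
   vertex 1.6 0.0 0.5
   vertex 3.7 1.8 1.1
  endloop
 endfacet
 facet normal 0.166 -0.459 0.873
  outer loop
   vertex 1.8 0.9 2.1
   vertex 3.2 3.5 3.2
   vertex 0.3 1.5 2.7
  endloop
 endfacet
 facet normal -0.117 -0.833 0.540
  outer loop
   vertex 1.8 0.9 2.1
   vertex 0.3 1.5 2.7
   vertex 0.5 0.5 1.2
  endloop
 endfacet
 facet normal -0.077 -0.865 0.496
  outer loop
   vertex 1.8 0.9 2.1
   vertex 0.5 0.5 1.2
   vertex 1.6 0.0 0.5
  endloop
 endfacet
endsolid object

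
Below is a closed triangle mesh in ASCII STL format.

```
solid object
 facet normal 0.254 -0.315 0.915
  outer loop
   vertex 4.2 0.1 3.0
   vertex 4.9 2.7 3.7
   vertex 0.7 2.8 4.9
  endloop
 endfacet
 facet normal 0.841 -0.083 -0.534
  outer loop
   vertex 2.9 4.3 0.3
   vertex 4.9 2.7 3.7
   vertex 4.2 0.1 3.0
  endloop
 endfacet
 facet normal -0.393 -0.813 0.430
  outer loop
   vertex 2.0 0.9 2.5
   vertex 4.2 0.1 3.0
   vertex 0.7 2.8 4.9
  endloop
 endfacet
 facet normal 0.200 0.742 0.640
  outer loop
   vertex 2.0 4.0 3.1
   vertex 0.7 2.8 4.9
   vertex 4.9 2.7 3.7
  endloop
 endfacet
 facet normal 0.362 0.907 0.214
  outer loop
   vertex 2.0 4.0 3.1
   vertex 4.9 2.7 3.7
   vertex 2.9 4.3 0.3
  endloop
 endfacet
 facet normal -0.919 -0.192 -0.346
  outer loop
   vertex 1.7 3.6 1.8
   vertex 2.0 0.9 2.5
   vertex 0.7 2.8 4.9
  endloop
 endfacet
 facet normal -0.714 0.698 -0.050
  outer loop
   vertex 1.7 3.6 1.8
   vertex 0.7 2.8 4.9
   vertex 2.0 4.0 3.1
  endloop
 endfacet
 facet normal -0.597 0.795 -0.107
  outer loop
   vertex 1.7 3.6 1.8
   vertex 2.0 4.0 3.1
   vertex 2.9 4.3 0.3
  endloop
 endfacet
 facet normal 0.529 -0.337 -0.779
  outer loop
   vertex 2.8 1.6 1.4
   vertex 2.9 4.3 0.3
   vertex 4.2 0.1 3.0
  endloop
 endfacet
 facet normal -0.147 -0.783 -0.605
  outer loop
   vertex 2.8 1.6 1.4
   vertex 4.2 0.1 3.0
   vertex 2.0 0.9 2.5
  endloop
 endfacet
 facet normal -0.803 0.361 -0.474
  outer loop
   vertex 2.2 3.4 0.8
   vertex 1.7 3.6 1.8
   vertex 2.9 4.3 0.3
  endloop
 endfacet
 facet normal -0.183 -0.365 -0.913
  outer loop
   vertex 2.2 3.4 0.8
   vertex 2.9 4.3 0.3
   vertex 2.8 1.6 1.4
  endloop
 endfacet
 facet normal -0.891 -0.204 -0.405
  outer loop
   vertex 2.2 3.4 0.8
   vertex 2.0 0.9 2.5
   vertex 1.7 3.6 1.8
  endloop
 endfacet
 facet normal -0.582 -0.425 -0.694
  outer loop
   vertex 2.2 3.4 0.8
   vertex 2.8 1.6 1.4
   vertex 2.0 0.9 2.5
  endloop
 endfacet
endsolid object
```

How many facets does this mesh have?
14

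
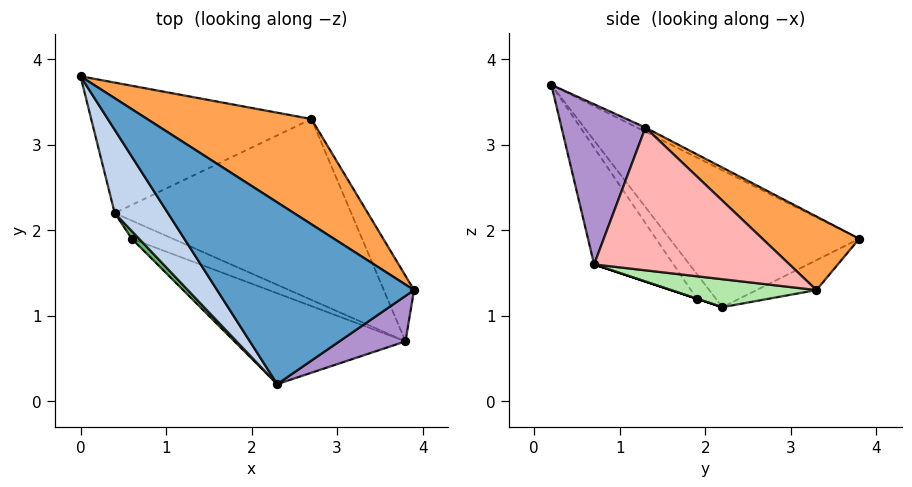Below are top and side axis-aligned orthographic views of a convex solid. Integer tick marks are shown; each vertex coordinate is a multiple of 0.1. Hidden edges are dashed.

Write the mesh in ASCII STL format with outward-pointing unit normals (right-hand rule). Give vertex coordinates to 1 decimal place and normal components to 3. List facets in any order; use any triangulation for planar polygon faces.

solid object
 facet normal -0.020 0.437 0.899
  outer loop
   vertex 2.3 0.2 3.7
   vertex 3.9 1.3 3.2
   vertex 0.0 3.8 1.9
  endloop
 endfacet
 facet normal -0.861 -0.383 0.335
  outer loop
   vertex 0.4 2.2 1.1
   vertex 2.3 0.2 3.7
   vertex 0.0 3.8 1.9
  endloop
 endfacet
 facet normal 0.273 0.744 0.610
  outer loop
   vertex 2.7 3.3 1.3
   vertex 0.0 3.8 1.9
   vertex 3.9 1.3 3.2
  endloop
 endfacet
 facet normal -0.122 0.419 -0.900
  outer loop
   vertex 2.7 3.3 1.3
   vertex 0.4 2.2 1.1
   vertex 0.0 3.8 1.9
  endloop
 endfacet
 facet normal -0.842 -0.479 0.247
  outer loop
   vertex 0.6 1.9 1.2
   vertex 2.3 0.2 3.7
   vertex 0.4 2.2 1.1
  endloop
 endfacet
 facet normal 0.117 -0.065 -0.991
  outer loop
   vertex 3.8 0.7 1.6
   vertex 0.4 2.2 1.1
   vertex 2.7 3.3 1.3
  endloop
 endfacet
 facet normal 0.000 -0.316 -0.949
  outer loop
   vertex 3.8 0.7 1.6
   vertex 0.6 1.9 1.2
   vertex 0.4 2.2 1.1
  endloop
 endfacet
 facet normal 0.911 0.363 -0.193
  outer loop
   vertex 3.8 0.7 1.6
   vertex 2.7 3.3 1.3
   vertex 3.9 1.3 3.2
  endloop
 endfacet
 facet normal 0.600 -0.761 0.248
  outer loop
   vertex 3.8 0.7 1.6
   vertex 3.9 1.3 3.2
   vertex 2.3 0.2 3.7
  endloop
 endfacet
 facet normal -0.276 -0.872 -0.405
  outer loop
   vertex 3.8 0.7 1.6
   vertex 2.3 0.2 3.7
   vertex 0.6 1.9 1.2
  endloop
 endfacet
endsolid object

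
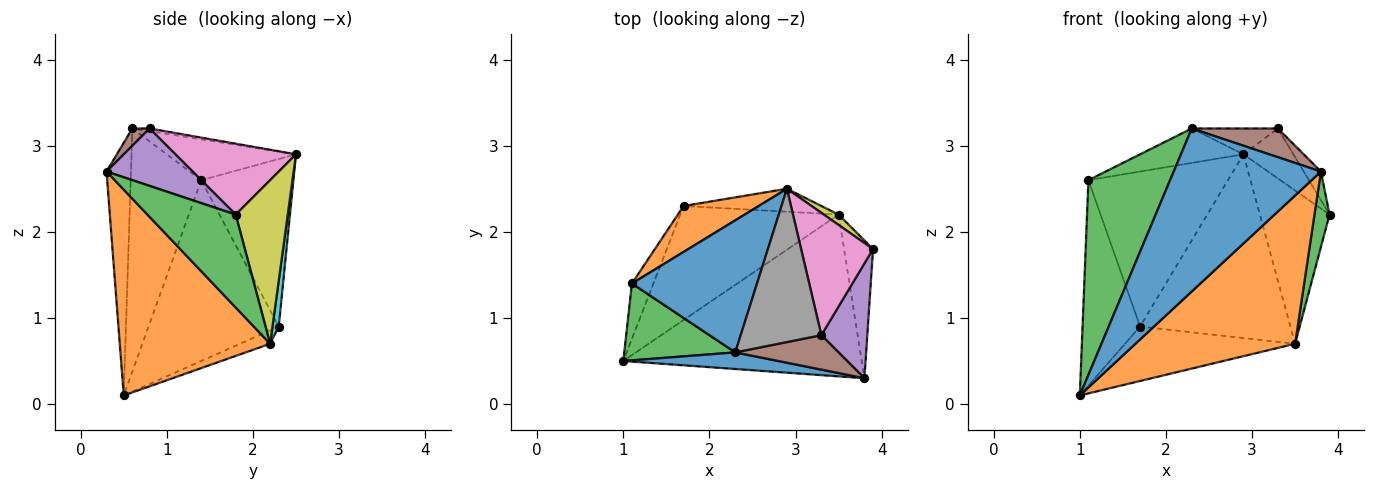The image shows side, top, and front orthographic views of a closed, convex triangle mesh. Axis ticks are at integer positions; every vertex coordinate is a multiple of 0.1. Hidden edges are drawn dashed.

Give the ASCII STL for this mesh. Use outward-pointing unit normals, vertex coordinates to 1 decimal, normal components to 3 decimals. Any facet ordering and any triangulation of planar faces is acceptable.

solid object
 facet normal -0.163 -0.982 0.100
  outer loop
   vertex 2.3 0.6 3.2
   vertex 1.0 0.5 0.1
   vertex 3.8 0.3 2.7
  endloop
 endfacet
 facet normal 0.537 -0.570 -0.622
  outer loop
   vertex 3.5 2.2 0.7
   vertex 3.8 0.3 2.7
   vertex 1.0 0.5 0.1
  endloop
 endfacet
 facet normal 0.942 -0.161 -0.294
  outer loop
   vertex 3.5 2.2 0.7
   vertex 3.9 1.8 2.2
   vertex 3.8 0.3 2.7
  endloop
 endfacet
 facet normal -0.076 0.430 -0.900
  outer loop
   vertex 3.5 2.2 0.7
   vertex 1.0 0.5 0.1
   vertex 1.7 2.3 0.9
  endloop
 endfacet
 facet normal 0.772 0.154 0.617
  outer loop
   vertex 3.3 0.8 3.2
   vertex 3.8 0.3 2.7
   vertex 3.9 1.8 2.2
  endloop
 endfacet
 facet normal 0.127 -0.635 0.762
  outer loop
   vertex 3.3 0.8 3.2
   vertex 2.3 0.6 3.2
   vertex 3.8 0.3 2.7
  endloop
 endfacet
 facet normal 0.674 0.279 0.684
  outer loop
   vertex 2.9 2.5 2.9
   vertex 3.3 0.8 3.2
   vertex 3.9 1.8 2.2
  endloop
 endfacet
 facet normal -0.033 0.166 0.986
  outer loop
   vertex 2.9 2.5 2.9
   vertex 2.3 0.6 3.2
   vertex 3.3 0.8 3.2
  endloop
 endfacet
 facet normal 0.598 0.800 0.054
  outer loop
   vertex 2.9 2.5 2.9
   vertex 3.9 1.8 2.2
   vertex 3.5 2.2 0.7
  endloop
 endfacet
 facet normal 0.041 0.991 -0.124
  outer loop
   vertex 2.9 2.5 2.9
   vertex 3.5 2.2 0.7
   vertex 1.7 2.3 0.9
  endloop
 endfacet
 facet normal -0.301 0.241 0.923
  outer loop
   vertex 1.1 1.4 2.6
   vertex 2.3 0.6 3.2
   vertex 2.9 2.5 2.9
  endloop
 endfacet
 facet normal -0.535 0.810 0.240
  outer loop
   vertex 1.1 1.4 2.6
   vertex 2.9 2.5 2.9
   vertex 1.7 2.3 0.9
  endloop
 endfacet
 facet normal -0.626 -0.725 0.286
  outer loop
   vertex 1.1 1.4 2.6
   vertex 1.0 0.5 0.1
   vertex 2.3 0.6 3.2
  endloop
 endfacet
 facet normal -0.909 0.402 -0.108
  outer loop
   vertex 1.1 1.4 2.6
   vertex 1.7 2.3 0.9
   vertex 1.0 0.5 0.1
  endloop
 endfacet
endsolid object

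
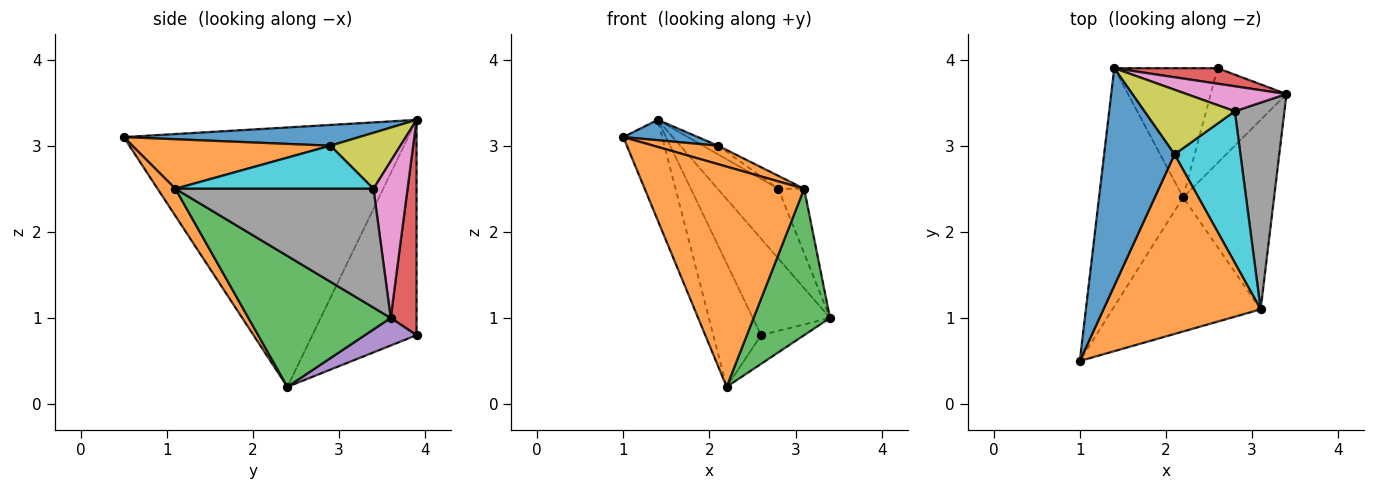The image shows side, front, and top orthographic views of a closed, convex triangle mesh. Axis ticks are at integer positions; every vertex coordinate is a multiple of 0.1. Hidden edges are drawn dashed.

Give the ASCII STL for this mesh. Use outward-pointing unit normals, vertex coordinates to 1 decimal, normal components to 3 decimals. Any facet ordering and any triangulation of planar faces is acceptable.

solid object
 facet normal -0.943 0.129 -0.306
  outer loop
   vertex 2.2 2.4 0.2
   vertex 1.0 0.5 3.1
   vertex 1.4 3.9 3.3
  endloop
 endfacet
 facet normal 0.095 -0.850 -0.518
  outer loop
   vertex 3.1 1.1 2.5
   vertex 1.0 0.5 3.1
   vertex 2.2 2.4 0.2
  endloop
 endfacet
 facet normal 0.751 -0.403 -0.522
  outer loop
   vertex 3.1 1.1 2.5
   vertex 2.2 2.4 0.2
   vertex 3.4 3.6 1.0
  endloop
 endfacet
 facet normal 0.314 0.937 0.151
  outer loop
   vertex 2.6 3.9 0.8
   vertex 1.4 3.9 3.3
   vertex 3.4 3.6 1.0
  endloop
 endfacet
 facet normal 0.329 0.274 -0.904
  outer loop
   vertex 2.6 3.9 0.8
   vertex 3.4 3.6 1.0
   vertex 2.2 2.4 0.2
  endloop
 endfacet
 facet normal -0.833 0.382 -0.400
  outer loop
   vertex 2.6 3.9 0.8
   vertex 2.2 2.4 0.2
   vertex 1.4 3.9 3.3
  endloop
 endfacet
 facet normal 0.468 0.832 0.298
  outer loop
   vertex 2.8 3.4 2.5
   vertex 3.4 3.6 1.0
   vertex 1.4 3.9 3.3
  endloop
 endfacet
 facet normal 0.916 0.120 0.382
  outer loop
   vertex 2.8 3.4 2.5
   vertex 3.1 1.1 2.5
   vertex 3.4 3.6 1.0
  endloop
 endfacet
 facet normal 0.523 0.113 0.845
  outer loop
   vertex 2.1 2.9 3.0
   vertex 2.8 3.4 2.5
   vertex 1.4 3.9 3.3
  endloop
 endfacet
 facet normal 0.546 0.071 0.835
  outer loop
   vertex 2.1 2.9 3.0
   vertex 3.1 1.1 2.5
   vertex 2.8 3.4 2.5
  endloop
 endfacet
 facet normal 0.282 -0.089 0.955
  outer loop
   vertex 2.1 2.9 3.0
   vertex 1.4 3.9 3.3
   vertex 1.0 0.5 3.1
  endloop
 endfacet
 facet normal 0.299 -0.098 0.949
  outer loop
   vertex 2.1 2.9 3.0
   vertex 1.0 0.5 3.1
   vertex 3.1 1.1 2.5
  endloop
 endfacet
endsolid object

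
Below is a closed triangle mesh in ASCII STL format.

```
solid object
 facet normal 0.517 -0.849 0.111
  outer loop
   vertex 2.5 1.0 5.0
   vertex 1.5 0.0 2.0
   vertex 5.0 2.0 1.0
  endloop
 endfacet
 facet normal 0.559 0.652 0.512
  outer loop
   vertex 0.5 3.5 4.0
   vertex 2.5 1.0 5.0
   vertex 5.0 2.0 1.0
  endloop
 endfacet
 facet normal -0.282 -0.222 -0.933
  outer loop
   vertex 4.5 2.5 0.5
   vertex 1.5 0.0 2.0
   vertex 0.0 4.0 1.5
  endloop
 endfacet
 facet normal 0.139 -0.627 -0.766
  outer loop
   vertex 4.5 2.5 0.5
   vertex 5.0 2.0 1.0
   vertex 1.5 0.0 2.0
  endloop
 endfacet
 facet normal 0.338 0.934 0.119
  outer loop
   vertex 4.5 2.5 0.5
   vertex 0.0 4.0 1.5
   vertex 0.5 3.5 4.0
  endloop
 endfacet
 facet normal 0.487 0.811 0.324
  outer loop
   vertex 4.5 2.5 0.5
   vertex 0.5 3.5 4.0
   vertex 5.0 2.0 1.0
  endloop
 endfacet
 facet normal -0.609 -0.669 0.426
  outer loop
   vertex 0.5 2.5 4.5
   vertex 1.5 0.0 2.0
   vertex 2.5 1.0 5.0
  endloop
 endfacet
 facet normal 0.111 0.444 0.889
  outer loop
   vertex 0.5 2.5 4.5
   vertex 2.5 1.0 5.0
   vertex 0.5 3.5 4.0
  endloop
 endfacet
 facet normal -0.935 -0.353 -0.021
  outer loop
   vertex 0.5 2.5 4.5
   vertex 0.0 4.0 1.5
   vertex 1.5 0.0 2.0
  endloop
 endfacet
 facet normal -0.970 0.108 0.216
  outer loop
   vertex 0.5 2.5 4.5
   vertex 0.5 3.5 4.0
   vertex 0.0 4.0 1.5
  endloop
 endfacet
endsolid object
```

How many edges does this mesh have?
15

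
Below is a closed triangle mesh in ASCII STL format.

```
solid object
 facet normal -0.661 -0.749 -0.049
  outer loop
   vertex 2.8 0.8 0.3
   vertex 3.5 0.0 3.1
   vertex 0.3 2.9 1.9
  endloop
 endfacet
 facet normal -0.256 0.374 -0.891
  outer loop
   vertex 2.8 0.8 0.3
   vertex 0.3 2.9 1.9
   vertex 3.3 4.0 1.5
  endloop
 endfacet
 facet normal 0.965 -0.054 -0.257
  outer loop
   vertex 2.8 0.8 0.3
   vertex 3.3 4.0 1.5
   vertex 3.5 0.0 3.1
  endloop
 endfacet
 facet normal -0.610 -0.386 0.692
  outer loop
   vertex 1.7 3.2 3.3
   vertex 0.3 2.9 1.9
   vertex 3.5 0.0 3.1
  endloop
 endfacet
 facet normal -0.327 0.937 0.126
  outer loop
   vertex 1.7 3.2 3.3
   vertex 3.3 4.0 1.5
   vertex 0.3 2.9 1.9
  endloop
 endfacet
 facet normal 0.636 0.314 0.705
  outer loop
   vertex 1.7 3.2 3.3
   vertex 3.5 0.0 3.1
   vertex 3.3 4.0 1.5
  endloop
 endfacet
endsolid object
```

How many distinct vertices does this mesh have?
5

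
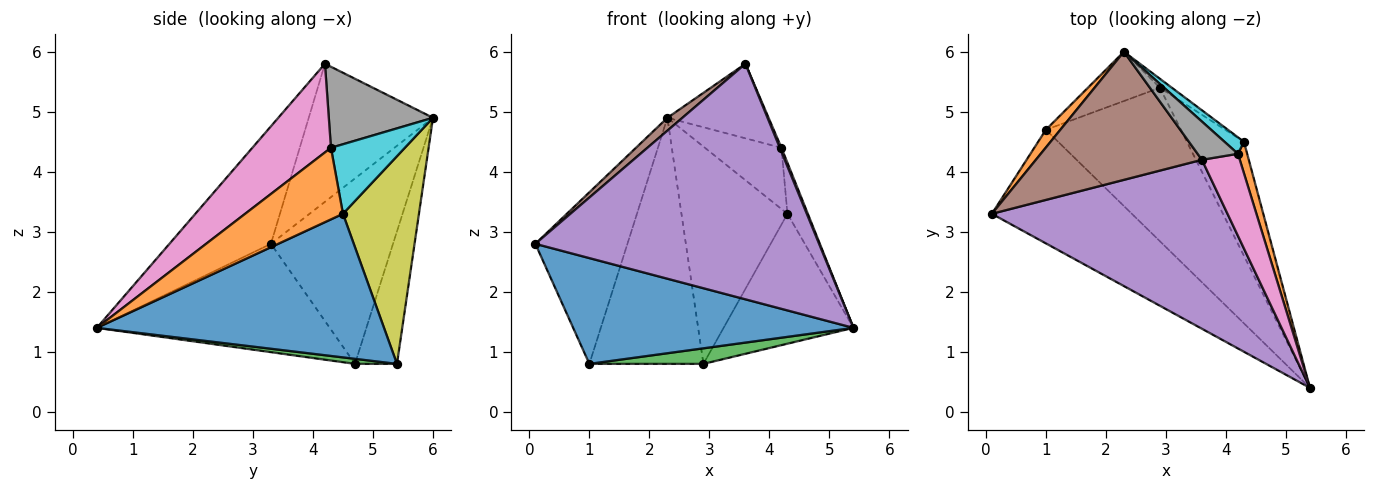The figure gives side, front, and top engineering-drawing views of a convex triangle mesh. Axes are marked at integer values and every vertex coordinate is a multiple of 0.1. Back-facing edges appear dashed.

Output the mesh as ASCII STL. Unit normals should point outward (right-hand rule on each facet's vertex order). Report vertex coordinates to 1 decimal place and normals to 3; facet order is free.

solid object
 facet normal -0.493 -0.593 -0.637
  outer loop
   vertex 1.0 4.7 0.8
   vertex 5.4 0.4 1.4
   vertex 0.1 3.3 2.8
  endloop
 endfacet
 facet normal -0.797 0.601 0.062
  outer loop
   vertex 1.0 4.7 0.8
   vertex 0.1 3.3 2.8
   vertex 2.3 6.0 4.9
  endloop
 endfacet
 facet normal 0.037 -0.101 -0.994
  outer loop
   vertex 2.9 5.4 0.8
   vertex 5.4 0.4 1.4
   vertex 1.0 4.7 0.8
  endloop
 endfacet
 facet normal -0.340 0.922 -0.185
  outer loop
   vertex 2.9 5.4 0.8
   vertex 1.0 4.7 0.8
   vertex 2.3 6.0 4.9
  endloop
 endfacet
 facet normal -0.279 -0.780 0.560
  outer loop
   vertex 3.6 4.2 5.8
   vertex 0.1 3.3 2.8
   vertex 5.4 0.4 1.4
  endloop
 endfacet
 facet normal -0.637 -0.077 0.767
  outer loop
   vertex 3.6 4.2 5.8
   vertex 2.3 6.0 4.9
   vertex 0.1 3.3 2.8
  endloop
 endfacet
 facet normal 0.919 -0.019 0.393
  outer loop
   vertex 4.2 4.3 4.4
   vertex 3.6 4.2 5.8
   vertex 5.4 0.4 1.4
  endloop
 endfacet
 facet normal 0.676 0.656 0.336
  outer loop
   vertex 4.2 4.3 4.4
   vertex 2.3 6.0 4.9
   vertex 3.6 4.2 5.8
  endloop
 endfacet
 facet normal 0.582 0.812 -0.034
  outer loop
   vertex 4.3 4.5 3.3
   vertex 2.9 5.4 0.8
   vertex 2.3 6.0 4.9
  endloop
 endfacet
 facet normal 0.682 0.706 0.190
  outer loop
   vertex 4.3 4.5 3.3
   vertex 2.3 6.0 4.9
   vertex 4.2 4.3 4.4
  endloop
 endfacet
 facet normal 0.857 0.388 -0.340
  outer loop
   vertex 4.3 4.5 3.3
   vertex 5.4 0.4 1.4
   vertex 2.9 5.4 0.8
  endloop
 endfacet
 facet normal 0.971 0.203 0.125
  outer loop
   vertex 4.3 4.5 3.3
   vertex 4.2 4.3 4.4
   vertex 5.4 0.4 1.4
  endloop
 endfacet
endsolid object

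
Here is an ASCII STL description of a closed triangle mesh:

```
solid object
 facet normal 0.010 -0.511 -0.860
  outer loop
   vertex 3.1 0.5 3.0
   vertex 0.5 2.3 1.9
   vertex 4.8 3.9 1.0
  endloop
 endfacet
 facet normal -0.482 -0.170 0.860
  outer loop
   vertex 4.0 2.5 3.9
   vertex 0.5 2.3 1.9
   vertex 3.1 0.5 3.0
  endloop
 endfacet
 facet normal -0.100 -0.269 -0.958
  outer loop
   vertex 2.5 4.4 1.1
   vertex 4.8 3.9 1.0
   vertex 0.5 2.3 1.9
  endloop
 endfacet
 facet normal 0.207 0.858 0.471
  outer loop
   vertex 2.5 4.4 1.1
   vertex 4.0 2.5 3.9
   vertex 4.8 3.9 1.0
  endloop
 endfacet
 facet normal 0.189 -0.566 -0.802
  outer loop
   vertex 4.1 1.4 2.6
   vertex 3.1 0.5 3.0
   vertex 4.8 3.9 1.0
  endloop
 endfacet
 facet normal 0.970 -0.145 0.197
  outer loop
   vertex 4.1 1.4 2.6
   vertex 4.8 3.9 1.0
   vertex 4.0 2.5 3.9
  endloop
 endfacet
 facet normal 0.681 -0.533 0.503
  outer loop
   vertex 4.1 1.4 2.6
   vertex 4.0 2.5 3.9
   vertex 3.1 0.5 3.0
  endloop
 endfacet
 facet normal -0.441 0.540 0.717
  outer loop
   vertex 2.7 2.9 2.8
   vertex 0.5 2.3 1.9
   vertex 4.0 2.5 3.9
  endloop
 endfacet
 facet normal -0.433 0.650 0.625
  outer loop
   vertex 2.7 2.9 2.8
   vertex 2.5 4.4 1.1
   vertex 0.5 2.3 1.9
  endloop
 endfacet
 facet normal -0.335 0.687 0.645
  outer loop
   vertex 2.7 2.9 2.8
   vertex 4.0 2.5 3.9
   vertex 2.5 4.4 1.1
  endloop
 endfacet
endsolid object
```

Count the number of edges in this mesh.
15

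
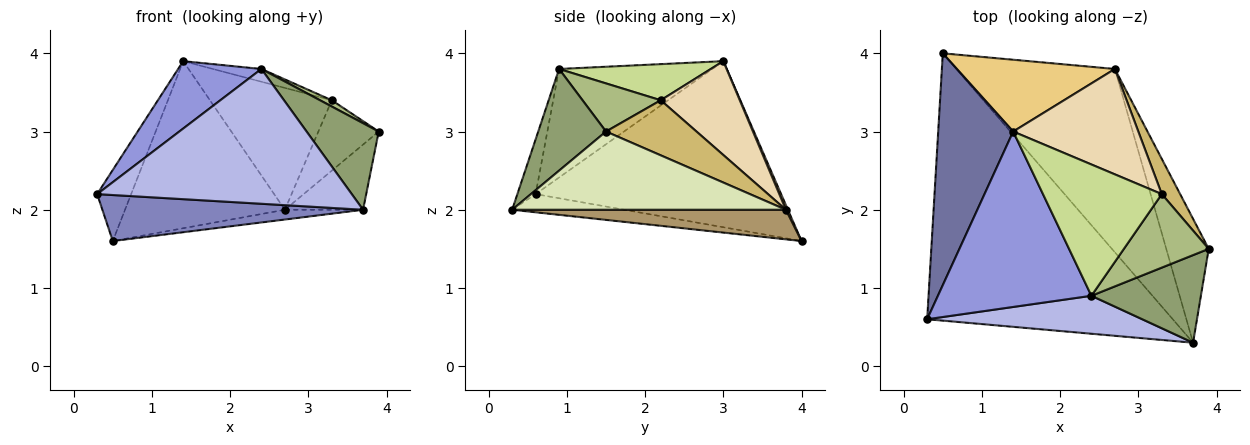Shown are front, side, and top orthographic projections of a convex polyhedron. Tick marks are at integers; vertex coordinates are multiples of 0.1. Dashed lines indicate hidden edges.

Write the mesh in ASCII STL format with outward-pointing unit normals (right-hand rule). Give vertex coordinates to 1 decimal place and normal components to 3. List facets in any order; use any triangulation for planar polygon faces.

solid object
 facet normal -0.904 0.125 0.408
  outer loop
   vertex 1.4 3.0 3.9
   vertex 0.5 4.0 1.6
   vertex 0.3 0.6 2.2
  endloop
 endfacet
 facet normal -0.073 -0.169 -0.983
  outer loop
   vertex 3.7 0.3 2.0
   vertex 0.3 0.6 2.2
   vertex 0.5 4.0 1.6
  endloop
 endfacet
 facet normal -0.551 -0.299 0.779
  outer loop
   vertex 2.4 0.9 3.8
   vertex 1.4 3.0 3.9
   vertex 0.3 0.6 2.2
  endloop
 endfacet
 facet normal -0.069 -0.960 0.270
  outer loop
   vertex 2.4 0.9 3.8
   vertex 0.3 0.6 2.2
   vertex 3.7 0.3 2.0
  endloop
 endfacet
 facet normal 0.551 -0.586 0.594
  outer loop
   vertex 2.4 0.9 3.8
   vertex 3.7 0.3 2.0
   vertex 3.9 1.5 3.0
  endloop
 endfacet
 facet normal 0.492 -0.074 0.867
  outer loop
   vertex 3.3 2.2 3.4
   vertex 2.4 0.9 3.8
   vertex 3.9 1.5 3.0
  endloop
 endfacet
 facet normal 0.290 0.093 0.953
  outer loop
   vertex 3.3 2.2 3.4
   vertex 1.4 3.0 3.9
   vertex 2.4 0.9 3.8
  endloop
 endfacet
 facet normal 0.852 0.244 -0.463
  outer loop
   vertex 2.7 3.8 2.0
   vertex 3.9 1.5 3.0
   vertex 3.7 0.3 2.0
  endloop
 endfacet
 facet normal 0.183 0.052 -0.982
  outer loop
   vertex 2.7 3.8 2.0
   vertex 3.7 0.3 2.0
   vertex 0.5 4.0 1.6
  endloop
 endfacet
 facet normal 0.802 0.535 0.267
  outer loop
   vertex 2.7 3.8 2.0
   vertex 3.3 2.2 3.4
   vertex 3.9 1.5 3.0
  endloop
 endfacet
 facet normal 0.012 0.919 0.395
  outer loop
   vertex 2.7 3.8 2.0
   vertex 0.5 4.0 1.6
   vertex 1.4 3.0 3.9
  endloop
 endfacet
 facet normal 0.440 0.679 0.587
  outer loop
   vertex 2.7 3.8 2.0
   vertex 1.4 3.0 3.9
   vertex 3.3 2.2 3.4
  endloop
 endfacet
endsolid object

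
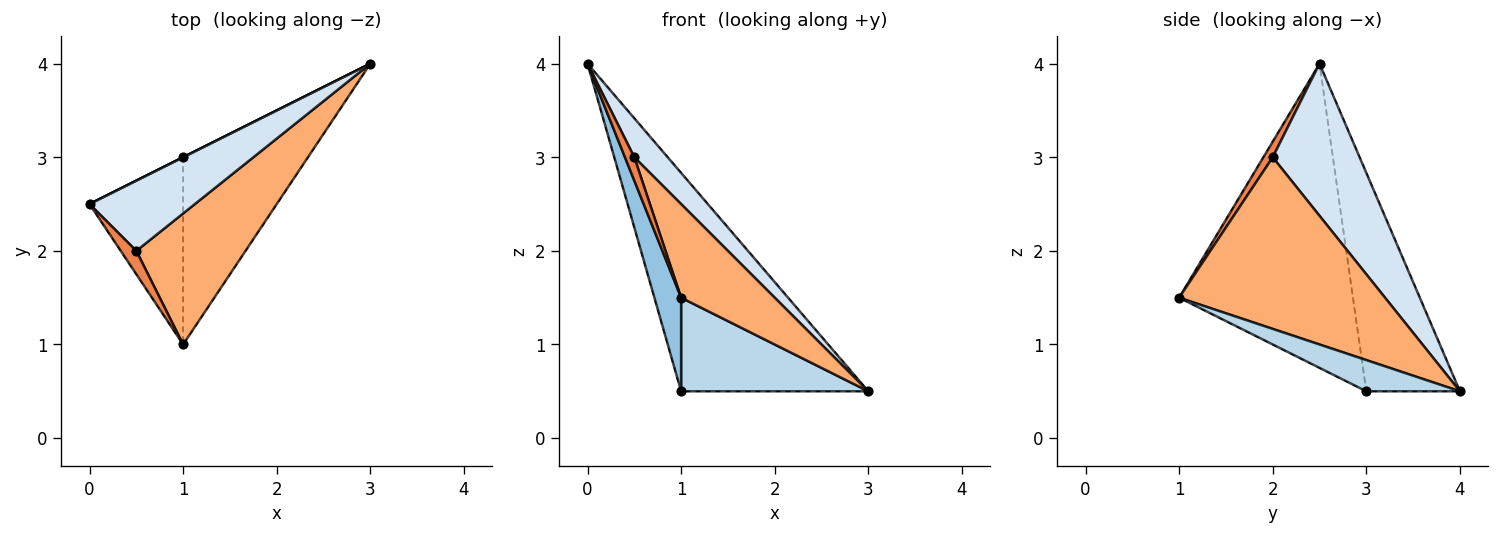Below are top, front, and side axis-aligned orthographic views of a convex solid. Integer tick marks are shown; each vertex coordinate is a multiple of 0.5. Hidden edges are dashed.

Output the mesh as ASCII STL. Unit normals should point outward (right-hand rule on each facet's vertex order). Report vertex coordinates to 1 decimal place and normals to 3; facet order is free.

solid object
 facet normal -0.447 0.894 0.000
  outer loop
   vertex 1.0 3.0 0.5
   vertex 0.0 2.5 4.0
   vertex 3.0 4.0 0.5
  endloop
 endfacet
 facet normal -0.946 -0.145 -0.291
  outer loop
   vertex 1.0 3.0 0.5
   vertex 1.0 1.0 1.5
   vertex 0.0 2.5 4.0
  endloop
 endfacet
 facet normal 0.218 -0.436 -0.873
  outer loop
   vertex 1.0 3.0 0.5
   vertex 3.0 4.0 0.5
   vertex 1.0 1.0 1.5
  endloop
 endfacet
 facet normal 0.784 -0.302 0.543
  outer loop
   vertex 0.5 2.0 3.0
   vertex 3.0 4.0 0.5
   vertex 0.0 2.5 4.0
  endloop
 endfacet
 facet normal 0.577 -0.577 0.577
  outer loop
   vertex 0.5 2.0 3.0
   vertex 0.0 2.5 4.0
   vertex 1.0 1.0 1.5
  endloop
 endfacet
 facet normal 0.788 -0.358 0.501
  outer loop
   vertex 0.5 2.0 3.0
   vertex 1.0 1.0 1.5
   vertex 3.0 4.0 0.5
  endloop
 endfacet
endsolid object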